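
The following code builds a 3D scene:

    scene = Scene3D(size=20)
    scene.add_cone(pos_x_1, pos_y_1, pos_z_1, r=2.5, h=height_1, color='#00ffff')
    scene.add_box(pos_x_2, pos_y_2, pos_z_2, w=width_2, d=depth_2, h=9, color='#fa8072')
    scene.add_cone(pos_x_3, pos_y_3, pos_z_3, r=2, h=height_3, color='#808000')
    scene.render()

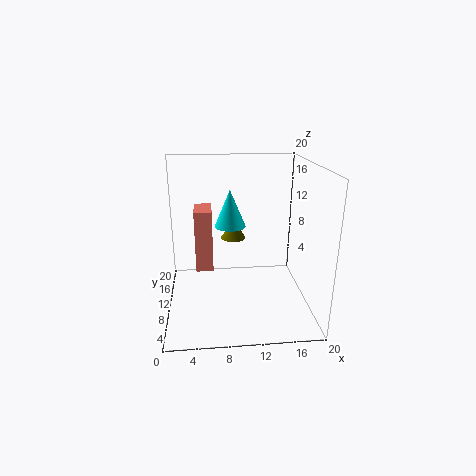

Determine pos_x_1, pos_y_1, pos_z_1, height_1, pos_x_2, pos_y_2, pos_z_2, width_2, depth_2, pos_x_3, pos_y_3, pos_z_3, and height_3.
pos_x_1 = 9.5
pos_y_1 = 17.5
pos_z_1 = 9
height_1 = 6
pos_x_2 = 4
pos_y_2 = 11
pos_z_2 = 4.5
width_2 = 2.5
depth_2 = 4.5
pos_x_3 = 10
pos_y_3 = 17.5
pos_z_3 = 7
height_3 = 3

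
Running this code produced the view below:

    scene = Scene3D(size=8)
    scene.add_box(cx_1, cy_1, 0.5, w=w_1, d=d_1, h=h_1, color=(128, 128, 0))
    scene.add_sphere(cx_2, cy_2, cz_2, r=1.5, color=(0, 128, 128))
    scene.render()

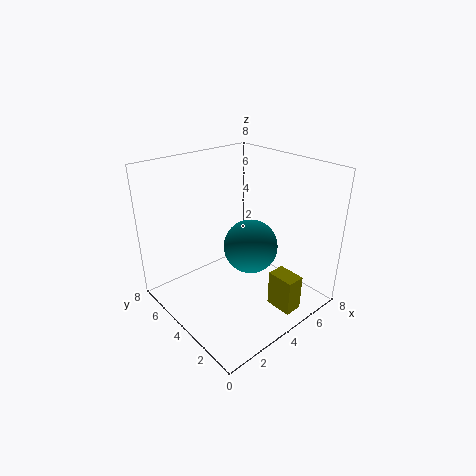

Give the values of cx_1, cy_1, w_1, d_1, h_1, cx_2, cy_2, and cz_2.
cx_1 = 4.5
cy_1 = 0.5
w_1 = 1
d_1 = 1.5
h_1 = 2
cx_2 = 4.5
cy_2 = 3.5
cz_2 = 3.5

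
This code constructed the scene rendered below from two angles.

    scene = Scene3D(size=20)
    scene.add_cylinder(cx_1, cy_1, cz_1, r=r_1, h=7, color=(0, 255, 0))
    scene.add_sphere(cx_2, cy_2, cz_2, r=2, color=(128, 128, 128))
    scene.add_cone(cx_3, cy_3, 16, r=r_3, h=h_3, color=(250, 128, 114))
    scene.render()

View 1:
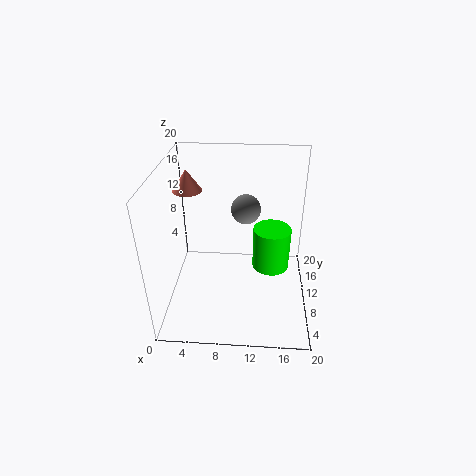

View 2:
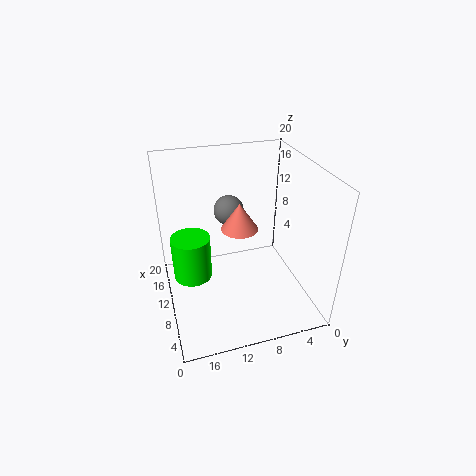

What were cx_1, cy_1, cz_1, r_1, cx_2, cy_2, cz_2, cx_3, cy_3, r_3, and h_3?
cx_1 = 15; cy_1 = 16; cz_1 = 1; r_1 = 3; cx_2 = 11; cy_2 = 11; cz_2 = 14; cx_3 = 3; cy_3 = 12; r_3 = 2; h_3 = 3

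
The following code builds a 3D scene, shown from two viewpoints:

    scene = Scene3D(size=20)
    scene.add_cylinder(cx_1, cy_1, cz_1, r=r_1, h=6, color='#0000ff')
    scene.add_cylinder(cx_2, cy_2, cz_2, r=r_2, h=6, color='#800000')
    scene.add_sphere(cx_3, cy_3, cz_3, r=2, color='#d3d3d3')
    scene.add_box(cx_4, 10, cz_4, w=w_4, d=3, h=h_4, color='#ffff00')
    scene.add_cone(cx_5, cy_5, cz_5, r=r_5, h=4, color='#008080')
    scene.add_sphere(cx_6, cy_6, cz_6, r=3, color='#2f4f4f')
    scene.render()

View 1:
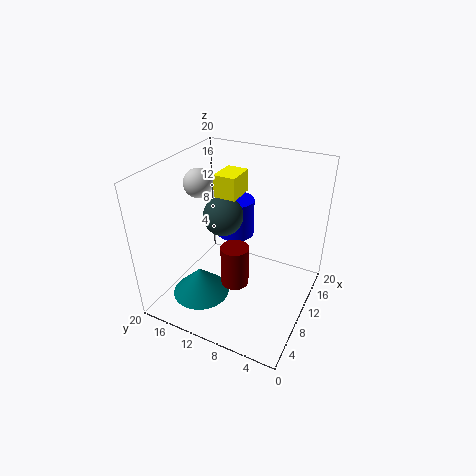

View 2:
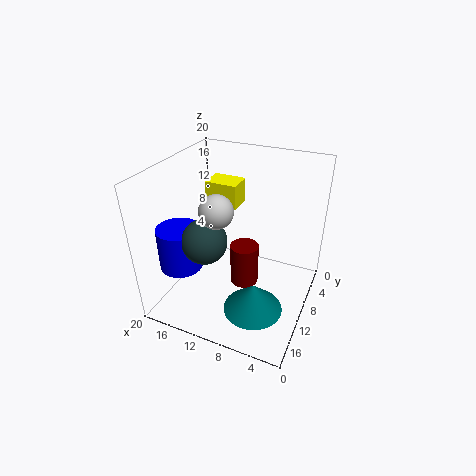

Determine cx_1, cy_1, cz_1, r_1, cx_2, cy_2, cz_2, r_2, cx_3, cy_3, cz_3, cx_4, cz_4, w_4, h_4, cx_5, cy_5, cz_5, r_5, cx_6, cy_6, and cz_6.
cx_1 = 17; cy_1 = 14; cz_1 = 6; r_1 = 3; cx_2 = 9; cy_2 = 10; cz_2 = 3; r_2 = 2; cx_3 = 10; cy_3 = 16; cz_3 = 17; cx_4 = 9; cz_4 = 16; w_4 = 4; h_4 = 3; cx_5 = 6; cy_5 = 14; cz_5 = 2; r_5 = 4; cx_6 = 13; cy_6 = 14; cz_6 = 11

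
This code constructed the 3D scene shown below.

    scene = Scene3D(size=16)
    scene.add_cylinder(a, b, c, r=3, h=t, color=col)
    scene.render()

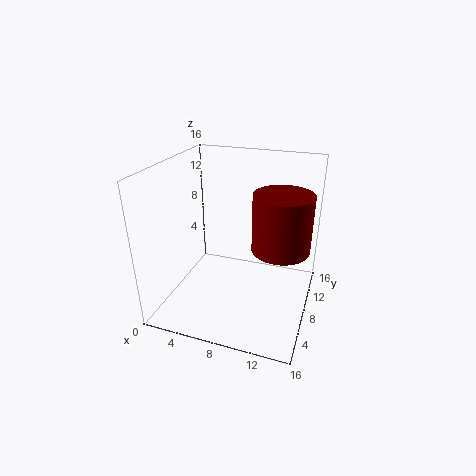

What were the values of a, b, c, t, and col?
a = 13; b = 7; c = 8; t = 6; col = 'maroon'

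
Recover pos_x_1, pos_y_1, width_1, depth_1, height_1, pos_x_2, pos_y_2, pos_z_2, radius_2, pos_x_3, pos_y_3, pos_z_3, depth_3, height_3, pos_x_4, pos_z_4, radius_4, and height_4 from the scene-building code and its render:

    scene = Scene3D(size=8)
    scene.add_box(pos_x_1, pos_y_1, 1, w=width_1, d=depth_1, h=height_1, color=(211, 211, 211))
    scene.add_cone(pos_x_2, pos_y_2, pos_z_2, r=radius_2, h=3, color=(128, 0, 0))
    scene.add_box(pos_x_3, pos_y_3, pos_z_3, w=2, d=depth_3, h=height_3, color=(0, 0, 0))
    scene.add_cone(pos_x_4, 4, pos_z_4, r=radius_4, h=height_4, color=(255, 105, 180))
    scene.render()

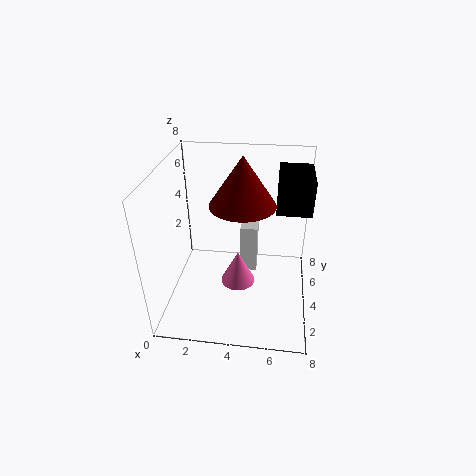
pos_x_1 = 4
pos_y_1 = 5
width_1 = 1
depth_1 = 1
height_1 = 3
pos_x_2 = 4
pos_y_2 = 6
pos_z_2 = 5
radius_2 = 2
pos_x_3 = 6
pos_y_3 = 5
pos_z_3 = 5
depth_3 = 3
height_3 = 2
pos_x_4 = 4
pos_z_4 = 1
radius_4 = 1
height_4 = 2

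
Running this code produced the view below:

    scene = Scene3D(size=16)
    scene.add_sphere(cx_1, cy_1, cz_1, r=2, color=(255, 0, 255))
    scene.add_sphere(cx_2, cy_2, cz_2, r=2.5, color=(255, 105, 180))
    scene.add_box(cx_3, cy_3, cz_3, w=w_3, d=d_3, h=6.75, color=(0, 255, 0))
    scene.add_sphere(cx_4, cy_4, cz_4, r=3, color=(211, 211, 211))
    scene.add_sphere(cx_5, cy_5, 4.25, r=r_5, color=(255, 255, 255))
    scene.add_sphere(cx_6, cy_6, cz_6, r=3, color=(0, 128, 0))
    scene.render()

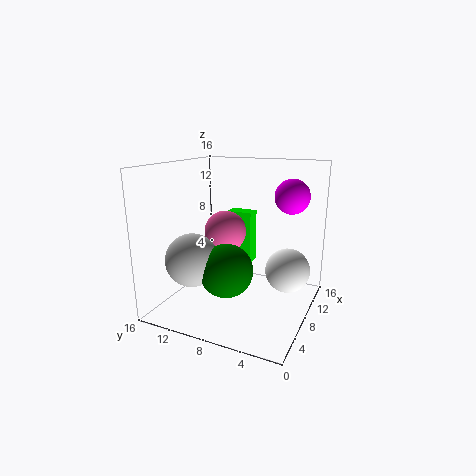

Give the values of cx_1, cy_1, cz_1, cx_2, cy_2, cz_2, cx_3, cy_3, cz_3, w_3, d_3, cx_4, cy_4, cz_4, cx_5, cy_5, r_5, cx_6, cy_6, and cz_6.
cx_1 = 12.25, cy_1 = 3.25, cz_1 = 12.25, cx_2 = 10.25, cy_2 = 10.75, cz_2 = 7.75, cx_3 = 13.25, cy_3 = 8.75, cz_3 = 2.75, w_3 = 2, d_3 = 3.25, cx_4 = 5.5, cy_4 = 12.5, cz_4 = 5.5, cx_5 = 10, cy_5 = 2.75, r_5 = 2.5, cx_6 = 6.5, cy_6 = 8.75, cz_6 = 4.5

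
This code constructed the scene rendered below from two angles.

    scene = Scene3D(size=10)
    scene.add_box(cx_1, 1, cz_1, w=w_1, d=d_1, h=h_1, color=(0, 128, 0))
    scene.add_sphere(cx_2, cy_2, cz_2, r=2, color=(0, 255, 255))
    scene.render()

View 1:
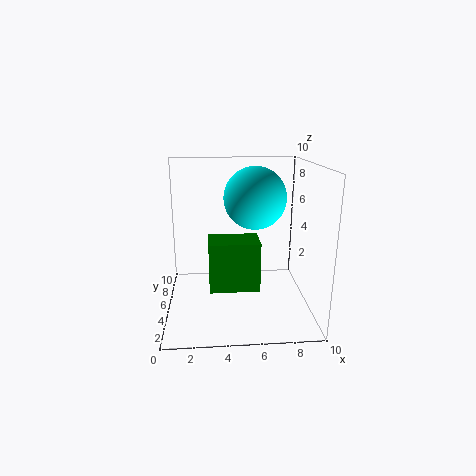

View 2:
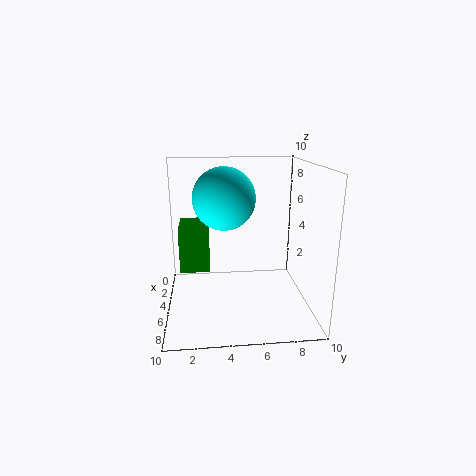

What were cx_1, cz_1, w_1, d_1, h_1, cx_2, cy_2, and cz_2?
cx_1 = 3; cz_1 = 3; w_1 = 3; d_1 = 2; h_1 = 3; cx_2 = 6; cy_2 = 4; cz_2 = 8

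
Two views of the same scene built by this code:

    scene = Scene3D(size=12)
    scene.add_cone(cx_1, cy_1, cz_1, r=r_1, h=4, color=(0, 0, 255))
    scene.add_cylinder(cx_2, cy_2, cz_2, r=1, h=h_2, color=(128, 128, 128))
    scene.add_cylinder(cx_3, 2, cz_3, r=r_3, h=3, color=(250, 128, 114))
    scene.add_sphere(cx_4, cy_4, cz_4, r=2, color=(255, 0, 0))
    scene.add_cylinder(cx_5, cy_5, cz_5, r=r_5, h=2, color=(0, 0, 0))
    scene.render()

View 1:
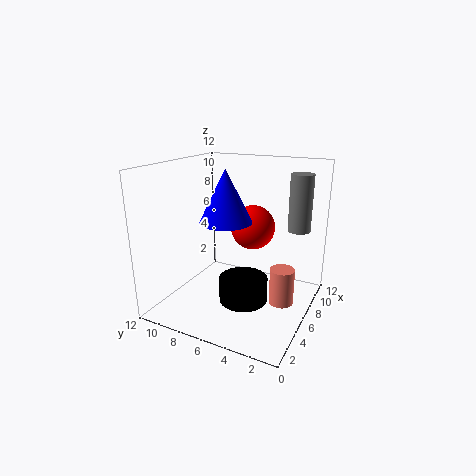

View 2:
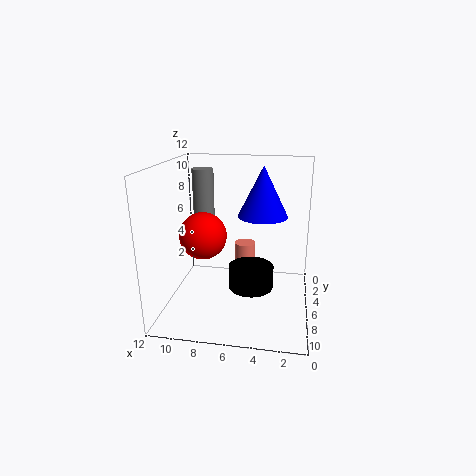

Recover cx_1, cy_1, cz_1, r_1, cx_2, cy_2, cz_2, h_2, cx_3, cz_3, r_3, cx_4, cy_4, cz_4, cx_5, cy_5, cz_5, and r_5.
cx_1 = 4
cy_1 = 6
cz_1 = 8
r_1 = 2
cx_2 = 10
cy_2 = 2
cz_2 = 6
h_2 = 5
cx_3 = 6
cz_3 = 1
r_3 = 1
cx_4 = 9
cy_4 = 6
cz_4 = 6
cx_5 = 5
cy_5 = 5
cz_5 = 1
r_5 = 2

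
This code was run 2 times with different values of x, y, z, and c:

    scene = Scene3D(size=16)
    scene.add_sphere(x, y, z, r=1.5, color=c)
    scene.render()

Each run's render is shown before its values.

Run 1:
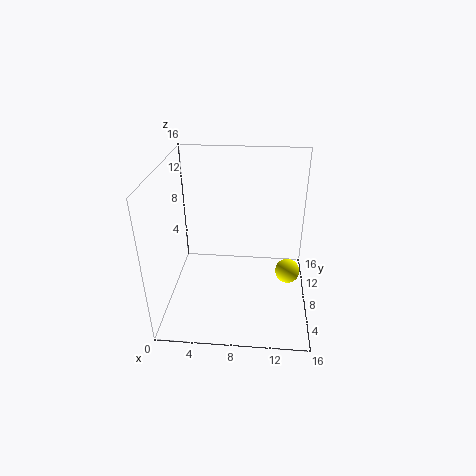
x = 14; y = 10.5; z = 2; c = 'yellow'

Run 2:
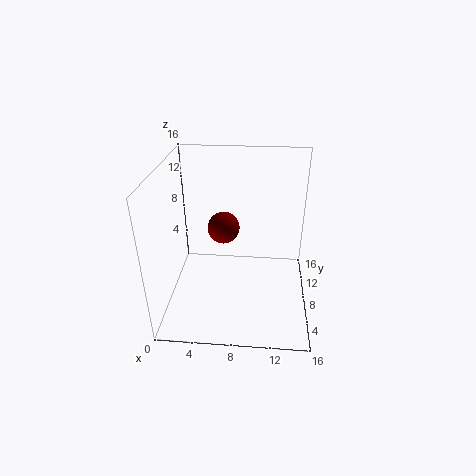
x = 7; y = 4; z = 11.5; c = 'maroon'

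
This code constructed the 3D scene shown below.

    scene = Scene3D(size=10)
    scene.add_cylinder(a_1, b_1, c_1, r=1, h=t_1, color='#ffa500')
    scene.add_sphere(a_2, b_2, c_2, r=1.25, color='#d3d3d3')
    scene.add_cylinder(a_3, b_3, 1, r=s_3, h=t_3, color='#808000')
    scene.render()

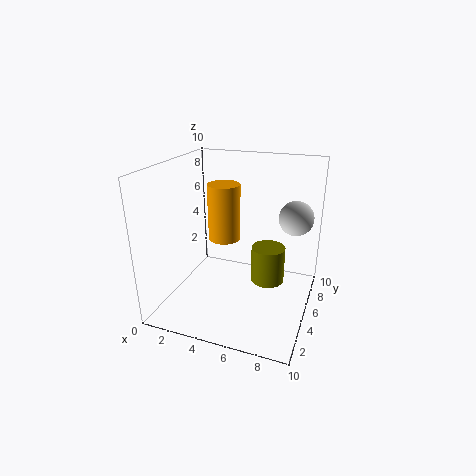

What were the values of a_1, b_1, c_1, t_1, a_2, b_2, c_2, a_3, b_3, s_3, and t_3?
a_1 = 4.75; b_1 = 3.25; c_1 = 5.75; t_1 = 3.5; a_2 = 8.5; b_2 = 7.5; c_2 = 6; a_3 = 6.75; b_3 = 6.75; s_3 = 1.25; t_3 = 2.75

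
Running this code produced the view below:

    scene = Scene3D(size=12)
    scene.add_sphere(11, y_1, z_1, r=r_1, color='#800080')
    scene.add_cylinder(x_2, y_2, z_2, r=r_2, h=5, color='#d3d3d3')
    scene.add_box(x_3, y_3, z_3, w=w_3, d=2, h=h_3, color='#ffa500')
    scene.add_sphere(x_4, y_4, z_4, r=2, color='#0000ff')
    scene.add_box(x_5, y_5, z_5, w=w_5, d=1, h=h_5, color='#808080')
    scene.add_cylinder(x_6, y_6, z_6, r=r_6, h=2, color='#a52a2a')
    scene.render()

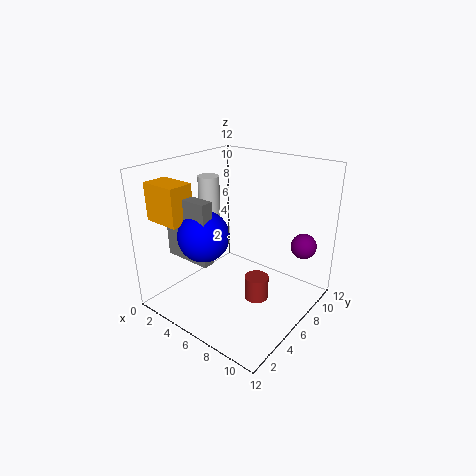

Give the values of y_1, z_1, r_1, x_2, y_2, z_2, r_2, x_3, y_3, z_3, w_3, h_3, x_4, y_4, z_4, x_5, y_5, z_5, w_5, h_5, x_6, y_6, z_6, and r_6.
y_1 = 8; z_1 = 6; r_1 = 1; x_2 = 1; y_2 = 8; z_2 = 5; r_2 = 1; x_3 = 1; y_3 = 1; z_3 = 8; w_3 = 3; h_3 = 3; x_4 = 5; y_4 = 3; z_4 = 7; x_5 = 2; y_5 = 2; z_5 = 5; w_5 = 4; h_5 = 5; x_6 = 8; y_6 = 6; z_6 = 1; r_6 = 1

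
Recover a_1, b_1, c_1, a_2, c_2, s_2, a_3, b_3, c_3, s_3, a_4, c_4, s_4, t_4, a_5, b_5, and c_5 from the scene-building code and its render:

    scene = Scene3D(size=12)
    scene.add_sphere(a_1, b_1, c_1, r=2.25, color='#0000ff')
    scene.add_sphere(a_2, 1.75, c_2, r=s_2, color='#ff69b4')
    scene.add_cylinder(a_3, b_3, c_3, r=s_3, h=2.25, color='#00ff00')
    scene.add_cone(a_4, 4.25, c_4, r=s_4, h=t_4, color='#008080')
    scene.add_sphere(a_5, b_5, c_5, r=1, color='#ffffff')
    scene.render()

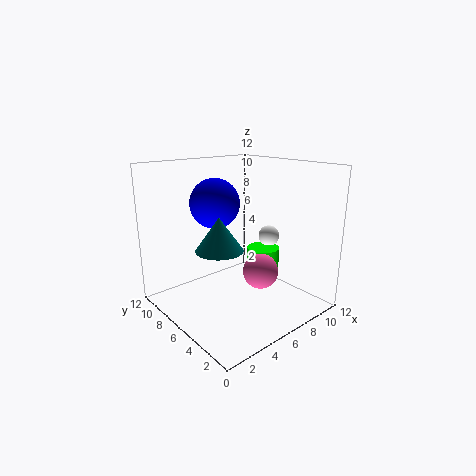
a_1 = 6.25
b_1 = 9.5
c_1 = 8.25
a_2 = 4.5
c_2 = 5
s_2 = 1.25
a_3 = 9.75
b_3 = 6.75
c_3 = 1.75
s_3 = 1.5
a_4 = 2.75
c_4 = 6.25
s_4 = 1.75
t_4 = 2.5
a_5 = 11
b_5 = 7.25
c_5 = 4.75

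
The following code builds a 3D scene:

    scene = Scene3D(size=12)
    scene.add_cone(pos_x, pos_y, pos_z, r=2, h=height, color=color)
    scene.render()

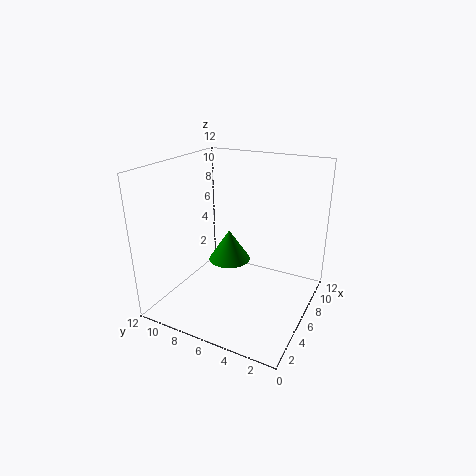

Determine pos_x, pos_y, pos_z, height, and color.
pos_x = 9; pos_y = 8.5; pos_z = 2; height = 3; color = 'green'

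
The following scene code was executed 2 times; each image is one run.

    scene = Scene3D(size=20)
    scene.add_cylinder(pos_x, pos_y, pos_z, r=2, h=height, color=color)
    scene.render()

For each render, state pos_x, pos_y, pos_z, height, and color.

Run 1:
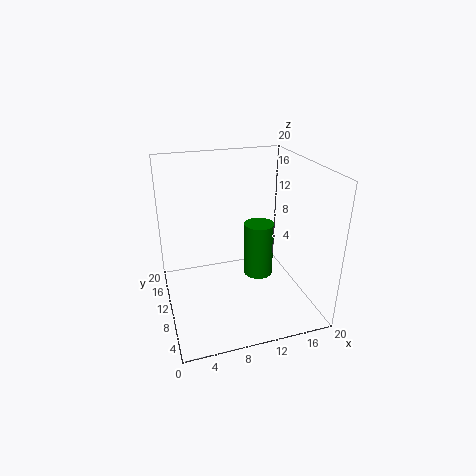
pos_x = 12.5, pos_y = 8.5, pos_z = 5, height = 7.5, color = 'green'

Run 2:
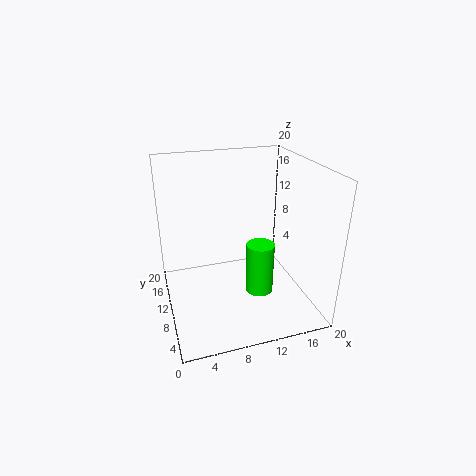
pos_x = 13, pos_y = 9, pos_z = 1.5, height = 7.5, color = 'lime'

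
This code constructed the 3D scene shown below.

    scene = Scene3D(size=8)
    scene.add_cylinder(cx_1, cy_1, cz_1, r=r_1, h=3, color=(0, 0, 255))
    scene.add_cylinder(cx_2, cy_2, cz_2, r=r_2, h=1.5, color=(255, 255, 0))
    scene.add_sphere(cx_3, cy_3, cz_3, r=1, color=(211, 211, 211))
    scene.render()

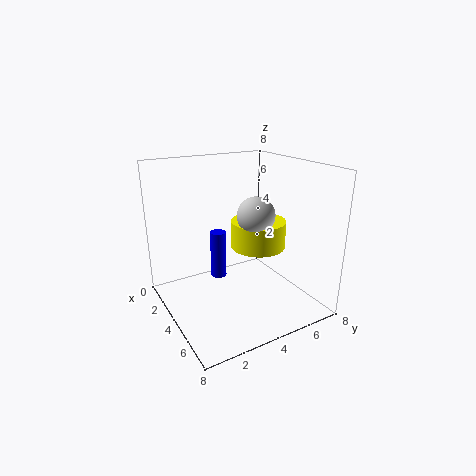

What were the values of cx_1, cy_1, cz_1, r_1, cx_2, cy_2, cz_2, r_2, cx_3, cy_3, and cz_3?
cx_1 = 1.5; cy_1 = 4; cz_1 = 0.5; r_1 = 0.5; cx_2 = 4.5; cy_2 = 5; cz_2 = 3.5; r_2 = 1.5; cx_3 = 5; cy_3 = 4.5; cz_3 = 5.5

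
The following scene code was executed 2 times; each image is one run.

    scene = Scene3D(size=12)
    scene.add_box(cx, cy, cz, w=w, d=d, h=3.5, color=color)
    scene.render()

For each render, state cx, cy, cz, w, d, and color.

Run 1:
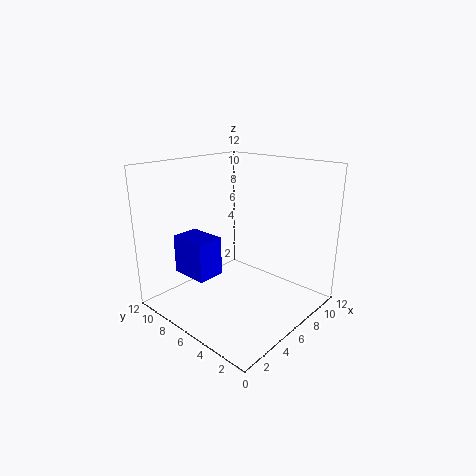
cx = 3.5
cy = 8
cz = 2
w = 2.5
d = 3.5
color = 'blue'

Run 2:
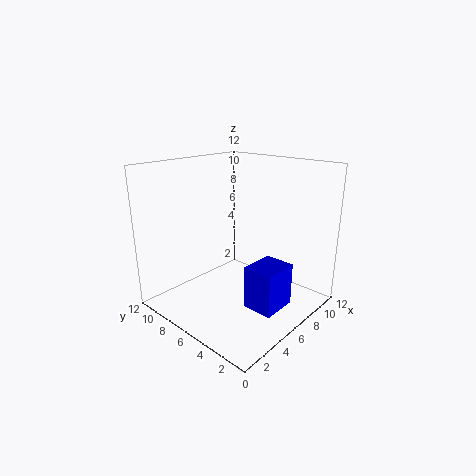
cx = 4.5
cy = 1.5
cz = 1
w = 3
d = 2.5
color = 'blue'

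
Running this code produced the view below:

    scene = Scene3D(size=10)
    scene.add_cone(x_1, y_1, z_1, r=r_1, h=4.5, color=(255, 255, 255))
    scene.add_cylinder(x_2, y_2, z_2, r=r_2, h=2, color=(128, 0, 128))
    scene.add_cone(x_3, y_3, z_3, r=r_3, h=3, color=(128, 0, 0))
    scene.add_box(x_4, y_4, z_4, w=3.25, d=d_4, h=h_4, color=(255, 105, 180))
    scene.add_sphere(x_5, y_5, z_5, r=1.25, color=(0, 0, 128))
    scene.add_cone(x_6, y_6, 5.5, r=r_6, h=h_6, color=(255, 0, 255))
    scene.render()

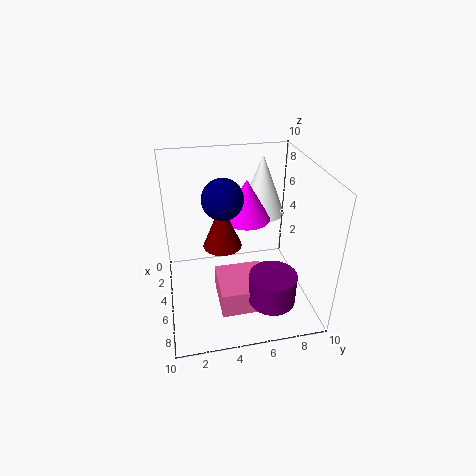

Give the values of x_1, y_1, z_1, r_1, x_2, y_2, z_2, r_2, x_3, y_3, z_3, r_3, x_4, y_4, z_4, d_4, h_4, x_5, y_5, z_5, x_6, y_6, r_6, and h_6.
x_1 = 2; y_1 = 7.5; z_1 = 5.25; r_1 = 1.75; x_2 = 8.5; y_2 = 6.5; z_2 = 2.25; r_2 = 1.5; x_3 = 6; y_3 = 3.75; z_3 = 5.25; r_3 = 1.25; x_4 = 5.25; y_4 = 3.25; z_4 = 1.25; d_4 = 3.25; h_4 = 1.75; x_5 = 6.5; y_5 = 3.75; z_5 = 8.75; x_6 = 3.25; y_6 = 6; r_6 = 1.75; h_6 = 3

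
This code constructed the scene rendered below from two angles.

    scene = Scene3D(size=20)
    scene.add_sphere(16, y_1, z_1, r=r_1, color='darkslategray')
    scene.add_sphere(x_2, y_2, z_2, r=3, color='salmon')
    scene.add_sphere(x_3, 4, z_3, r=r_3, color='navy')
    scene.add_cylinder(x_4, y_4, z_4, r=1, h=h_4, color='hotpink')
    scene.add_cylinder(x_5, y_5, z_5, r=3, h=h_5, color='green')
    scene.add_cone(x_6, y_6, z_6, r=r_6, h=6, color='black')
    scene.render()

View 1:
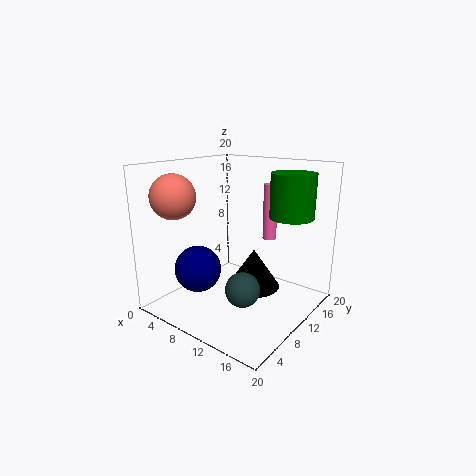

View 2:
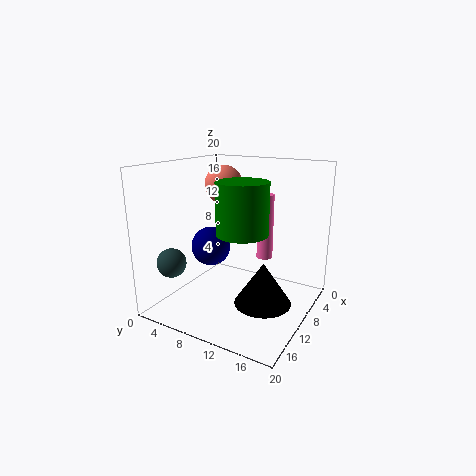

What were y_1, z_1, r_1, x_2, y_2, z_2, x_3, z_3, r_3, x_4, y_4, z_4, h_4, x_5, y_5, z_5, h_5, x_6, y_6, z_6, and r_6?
y_1 = 3
z_1 = 7
r_1 = 2
x_2 = 4
y_2 = 4
z_2 = 16
x_3 = 8
z_3 = 7
r_3 = 3
x_4 = 12
y_4 = 15
z_4 = 9
h_4 = 8
x_5 = 16
y_5 = 14
z_5 = 13
h_5 = 6
x_6 = 10
y_6 = 14
z_6 = 1
r_6 = 4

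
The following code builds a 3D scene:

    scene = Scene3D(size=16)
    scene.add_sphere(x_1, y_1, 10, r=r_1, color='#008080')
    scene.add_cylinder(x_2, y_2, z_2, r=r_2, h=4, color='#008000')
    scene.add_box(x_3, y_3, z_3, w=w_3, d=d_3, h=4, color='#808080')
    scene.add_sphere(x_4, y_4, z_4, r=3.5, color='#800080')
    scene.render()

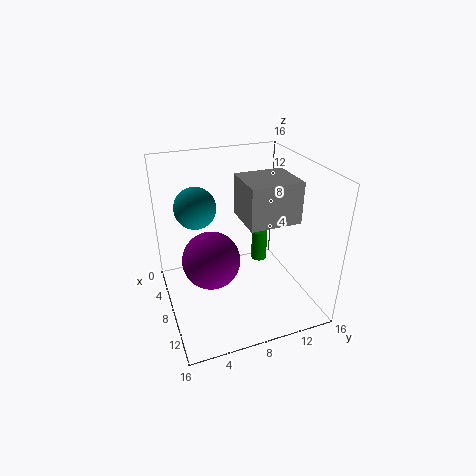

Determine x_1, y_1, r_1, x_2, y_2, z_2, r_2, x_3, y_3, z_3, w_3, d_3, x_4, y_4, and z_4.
x_1 = 3
y_1 = 4.5
r_1 = 2.5
x_2 = 4
y_2 = 12.5
z_2 = 2
r_2 = 1
x_3 = 9.5
y_3 = 7
z_3 = 12
w_3 = 4.5
d_3 = 5
x_4 = 5.5
y_4 = 5.5
z_4 = 4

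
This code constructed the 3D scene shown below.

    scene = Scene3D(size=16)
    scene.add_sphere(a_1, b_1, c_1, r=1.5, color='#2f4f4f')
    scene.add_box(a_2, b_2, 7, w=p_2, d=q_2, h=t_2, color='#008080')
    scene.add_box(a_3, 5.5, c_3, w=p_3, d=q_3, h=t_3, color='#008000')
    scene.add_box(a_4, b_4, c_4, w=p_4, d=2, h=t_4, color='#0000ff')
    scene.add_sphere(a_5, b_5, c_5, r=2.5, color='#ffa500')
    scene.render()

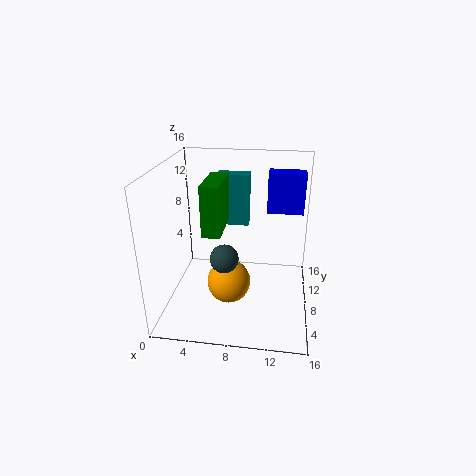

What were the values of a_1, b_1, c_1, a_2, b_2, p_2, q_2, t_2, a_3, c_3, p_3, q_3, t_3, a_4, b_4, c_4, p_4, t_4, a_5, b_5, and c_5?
a_1 = 7
b_1 = 5
c_1 = 7
a_2 = 4.5
b_2 = 13.5
p_2 = 4
q_2 = 2
t_2 = 6.5
a_3 = 4.5
c_3 = 9
p_3 = 2
q_3 = 5.5
t_3 = 5.5
a_4 = 11
b_4 = 9.5
c_4 = 10.5
p_4 = 4
t_4 = 4.5
a_5 = 7
b_5 = 7.5
c_5 = 2.5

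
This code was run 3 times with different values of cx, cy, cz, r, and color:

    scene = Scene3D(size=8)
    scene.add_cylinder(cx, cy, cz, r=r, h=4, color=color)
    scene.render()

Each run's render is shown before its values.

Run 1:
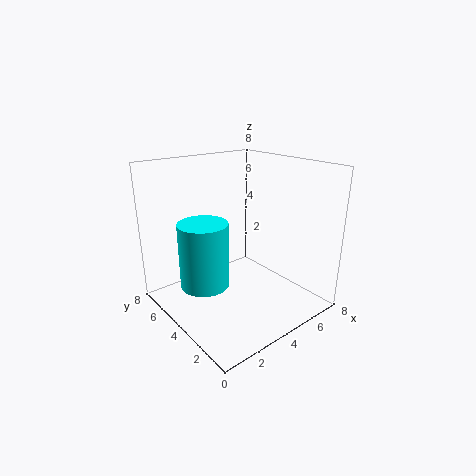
cx = 3, cy = 6, cz = 0.5, r = 1.5, color = 'cyan'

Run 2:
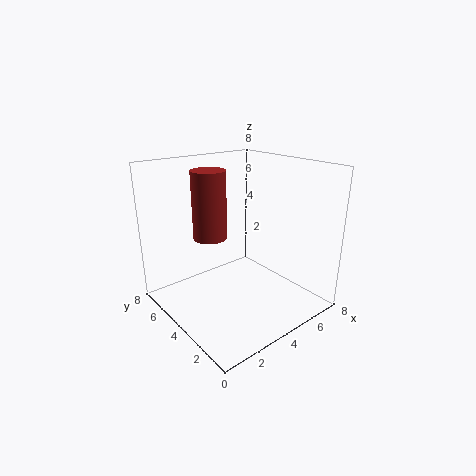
cx = 3.5, cy = 6, cz = 3.5, r = 1, color = 'brown'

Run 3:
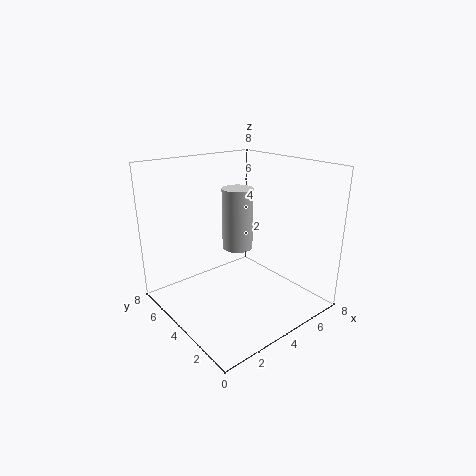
cx = 6, cy = 6.5, cz = 2, r = 1, color = 'lightgray'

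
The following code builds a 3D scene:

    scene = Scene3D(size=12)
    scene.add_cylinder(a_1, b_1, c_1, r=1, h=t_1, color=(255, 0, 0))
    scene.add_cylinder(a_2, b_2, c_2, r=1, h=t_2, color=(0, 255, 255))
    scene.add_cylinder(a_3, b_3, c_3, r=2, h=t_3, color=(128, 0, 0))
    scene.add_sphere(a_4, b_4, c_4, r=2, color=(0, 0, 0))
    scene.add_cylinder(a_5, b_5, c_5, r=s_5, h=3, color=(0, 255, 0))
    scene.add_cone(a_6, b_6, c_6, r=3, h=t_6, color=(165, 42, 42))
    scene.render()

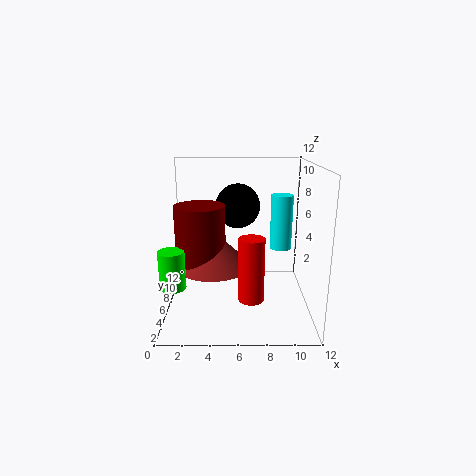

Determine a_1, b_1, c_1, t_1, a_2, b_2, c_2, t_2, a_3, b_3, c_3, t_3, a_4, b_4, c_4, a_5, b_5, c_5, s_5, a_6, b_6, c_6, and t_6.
a_1 = 7
b_1 = 3
c_1 = 2
t_1 = 5
a_2 = 10
b_2 = 9
c_2 = 4
t_2 = 5
a_3 = 3
b_3 = 5
c_3 = 4
t_3 = 5
a_4 = 6
b_4 = 9
c_4 = 8
a_5 = 1
b_5 = 3
c_5 = 3
s_5 = 1
a_6 = 4
b_6 = 5
c_6 = 4
t_6 = 3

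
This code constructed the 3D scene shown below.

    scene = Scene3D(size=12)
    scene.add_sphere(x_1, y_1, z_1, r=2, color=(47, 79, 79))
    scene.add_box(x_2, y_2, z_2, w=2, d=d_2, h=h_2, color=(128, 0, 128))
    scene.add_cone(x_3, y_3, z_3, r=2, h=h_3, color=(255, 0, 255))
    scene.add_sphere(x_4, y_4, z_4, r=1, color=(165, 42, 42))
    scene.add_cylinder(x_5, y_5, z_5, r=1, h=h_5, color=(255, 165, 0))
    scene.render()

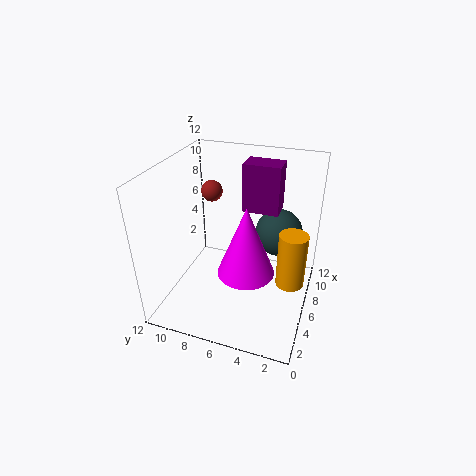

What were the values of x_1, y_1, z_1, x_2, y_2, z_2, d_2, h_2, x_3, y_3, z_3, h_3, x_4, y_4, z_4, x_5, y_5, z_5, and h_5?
x_1 = 8; y_1 = 3; z_1 = 6; x_2 = 7; y_2 = 3; z_2 = 8; d_2 = 3; h_2 = 4; x_3 = 2; y_3 = 4; z_3 = 6; h_3 = 5; x_4 = 10; y_4 = 10; z_4 = 8; x_5 = 3; y_5 = 1; z_5 = 5; h_5 = 4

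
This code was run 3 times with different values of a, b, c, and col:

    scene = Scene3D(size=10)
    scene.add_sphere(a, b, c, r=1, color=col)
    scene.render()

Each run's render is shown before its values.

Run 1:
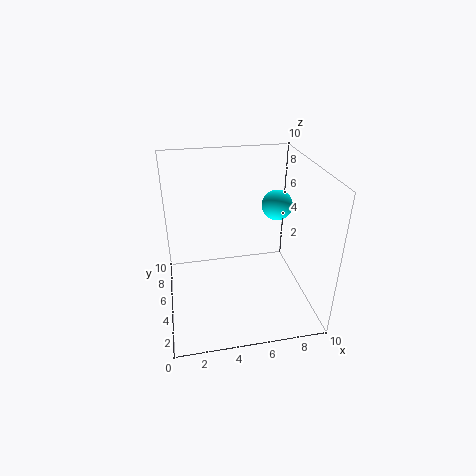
a = 7.5; b = 4.5; c = 7.5; col = 'cyan'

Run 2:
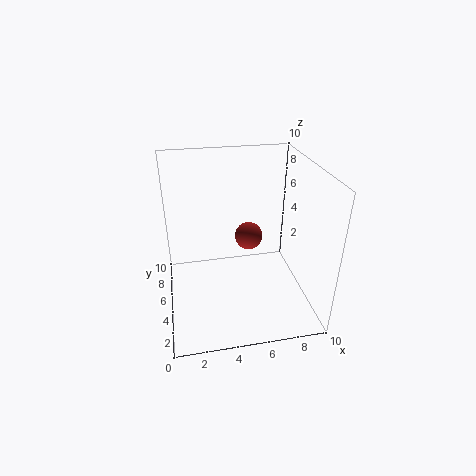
a = 6; b = 6; c = 4.5; col = 'brown'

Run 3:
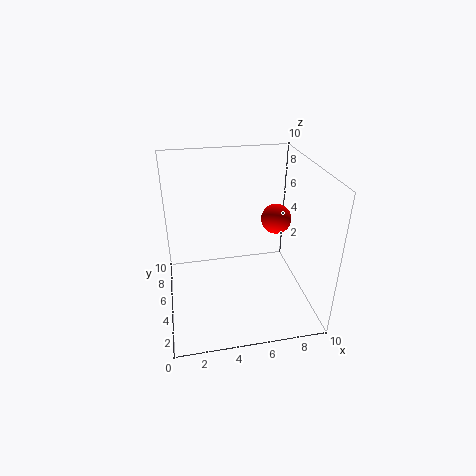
a = 7.5; b = 4.5; c = 6.5; col = 'red'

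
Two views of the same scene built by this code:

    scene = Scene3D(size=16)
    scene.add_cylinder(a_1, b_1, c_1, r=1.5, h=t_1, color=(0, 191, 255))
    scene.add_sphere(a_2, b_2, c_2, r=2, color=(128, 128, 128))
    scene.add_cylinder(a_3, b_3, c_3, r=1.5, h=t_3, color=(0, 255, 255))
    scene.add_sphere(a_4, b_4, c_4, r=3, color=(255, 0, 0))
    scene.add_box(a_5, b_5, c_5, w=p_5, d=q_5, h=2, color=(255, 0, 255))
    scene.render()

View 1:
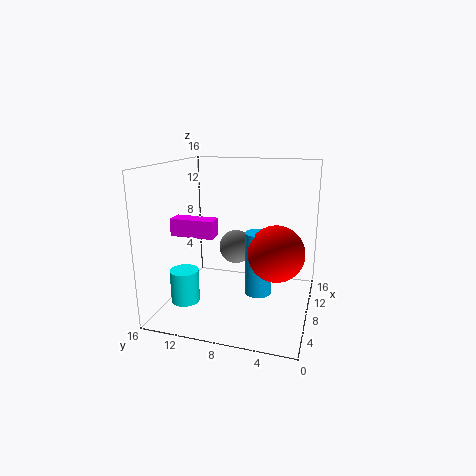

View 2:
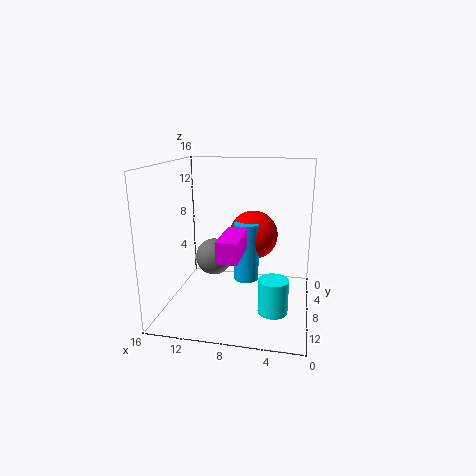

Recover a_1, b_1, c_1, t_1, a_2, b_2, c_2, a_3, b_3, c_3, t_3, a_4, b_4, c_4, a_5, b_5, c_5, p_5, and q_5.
a_1 = 7.5
b_1 = 5.5
c_1 = 2
t_1 = 7
a_2 = 10.5
b_2 = 9
c_2 = 6
a_3 = 3.5
b_3 = 12.5
c_3 = 2
t_3 = 3.5
a_4 = 7
b_4 = 3.5
c_4 = 7
a_5 = 6.5
b_5 = 10.5
c_5 = 8
p_5 = 2
q_5 = 5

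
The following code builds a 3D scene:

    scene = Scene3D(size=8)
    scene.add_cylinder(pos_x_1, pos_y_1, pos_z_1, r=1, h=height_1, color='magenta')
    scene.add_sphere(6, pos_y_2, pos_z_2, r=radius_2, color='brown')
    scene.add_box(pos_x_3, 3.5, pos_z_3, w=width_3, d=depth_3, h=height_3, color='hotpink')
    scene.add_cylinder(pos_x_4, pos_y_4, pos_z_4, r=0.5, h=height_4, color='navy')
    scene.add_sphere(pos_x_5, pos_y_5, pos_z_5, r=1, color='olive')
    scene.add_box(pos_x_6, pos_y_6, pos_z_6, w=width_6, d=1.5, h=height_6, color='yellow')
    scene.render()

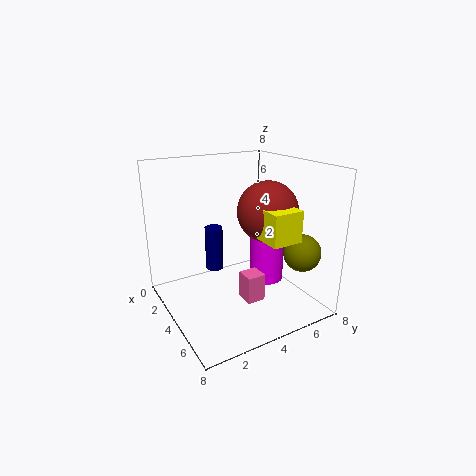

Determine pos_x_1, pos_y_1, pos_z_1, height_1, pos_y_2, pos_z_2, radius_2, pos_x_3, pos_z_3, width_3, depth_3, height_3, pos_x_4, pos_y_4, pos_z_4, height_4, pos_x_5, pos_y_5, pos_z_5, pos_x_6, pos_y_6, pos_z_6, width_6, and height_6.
pos_x_1 = 4
pos_y_1 = 6
pos_z_1 = 1
height_1 = 3
pos_y_2 = 4.5
pos_z_2 = 6
radius_2 = 1.5
pos_x_3 = 5
pos_z_3 = 1
width_3 = 1
depth_3 = 1
height_3 = 1.5
pos_x_4 = 3
pos_y_4 = 3
pos_z_4 = 2
height_4 = 2.5
pos_x_5 = 6.5
pos_y_5 = 6.5
pos_z_5 = 3.5
pos_x_6 = 5.5
pos_y_6 = 3.5
pos_z_6 = 5
width_6 = 2.5
height_6 = 1.5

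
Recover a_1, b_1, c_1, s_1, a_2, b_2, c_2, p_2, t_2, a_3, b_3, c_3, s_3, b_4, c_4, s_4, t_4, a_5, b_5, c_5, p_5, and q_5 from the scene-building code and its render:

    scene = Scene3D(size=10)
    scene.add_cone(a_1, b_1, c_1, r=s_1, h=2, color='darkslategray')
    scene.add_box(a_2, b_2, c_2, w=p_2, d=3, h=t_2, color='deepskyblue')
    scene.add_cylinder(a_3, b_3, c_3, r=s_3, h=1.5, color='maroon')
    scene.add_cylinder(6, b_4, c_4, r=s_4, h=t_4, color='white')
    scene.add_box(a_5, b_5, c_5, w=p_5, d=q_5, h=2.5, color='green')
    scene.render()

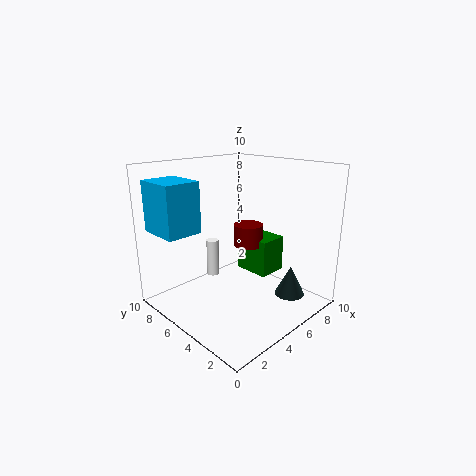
a_1 = 6.5, b_1 = 1.5, c_1 = 1.5, s_1 = 1, a_2 = 0.5, b_2 = 6.5, c_2 = 5.5, p_2 = 2.5, t_2 = 3.5, a_3 = 5.5, b_3 = 4.5, c_3 = 4.5, s_3 = 1, b_4 = 9, c_4 = 0.5, s_4 = 0.5, t_4 = 3, a_5 = 5.5, b_5 = 3, c_5 = 2.5, p_5 = 2, q_5 = 2.5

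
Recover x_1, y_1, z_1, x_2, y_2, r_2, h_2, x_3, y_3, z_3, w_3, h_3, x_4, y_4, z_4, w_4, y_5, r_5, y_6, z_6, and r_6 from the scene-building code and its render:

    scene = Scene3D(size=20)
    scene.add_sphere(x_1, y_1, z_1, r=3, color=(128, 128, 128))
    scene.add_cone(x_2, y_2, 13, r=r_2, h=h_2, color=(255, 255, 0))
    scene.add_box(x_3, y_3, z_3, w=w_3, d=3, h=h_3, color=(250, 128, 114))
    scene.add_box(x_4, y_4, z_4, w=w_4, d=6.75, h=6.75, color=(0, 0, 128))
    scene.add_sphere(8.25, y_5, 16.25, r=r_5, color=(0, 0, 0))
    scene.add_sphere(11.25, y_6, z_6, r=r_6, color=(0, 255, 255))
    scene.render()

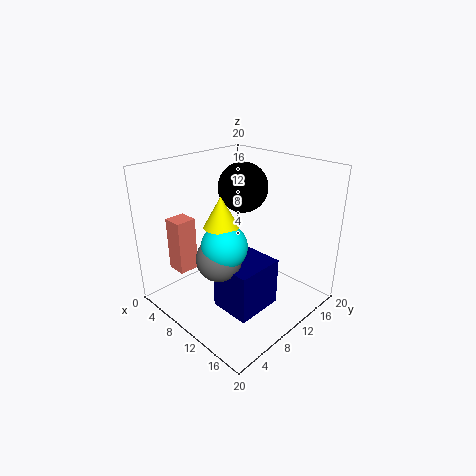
x_1 = 10.75; y_1 = 5.75; z_1 = 8.75; x_2 = 10.5; y_2 = 6.5; r_2 = 2.25; h_2 = 4; x_3 = 0.75; y_3 = 4.5; z_3 = 3.75; w_3 = 3; h_3 = 8; x_4 = 9.75; y_4 = 5.5; z_4 = 1; w_4 = 5.75; y_5 = 12.75; r_5 = 3.5; y_6 = 6.25; z_6 = 10.5; r_6 = 3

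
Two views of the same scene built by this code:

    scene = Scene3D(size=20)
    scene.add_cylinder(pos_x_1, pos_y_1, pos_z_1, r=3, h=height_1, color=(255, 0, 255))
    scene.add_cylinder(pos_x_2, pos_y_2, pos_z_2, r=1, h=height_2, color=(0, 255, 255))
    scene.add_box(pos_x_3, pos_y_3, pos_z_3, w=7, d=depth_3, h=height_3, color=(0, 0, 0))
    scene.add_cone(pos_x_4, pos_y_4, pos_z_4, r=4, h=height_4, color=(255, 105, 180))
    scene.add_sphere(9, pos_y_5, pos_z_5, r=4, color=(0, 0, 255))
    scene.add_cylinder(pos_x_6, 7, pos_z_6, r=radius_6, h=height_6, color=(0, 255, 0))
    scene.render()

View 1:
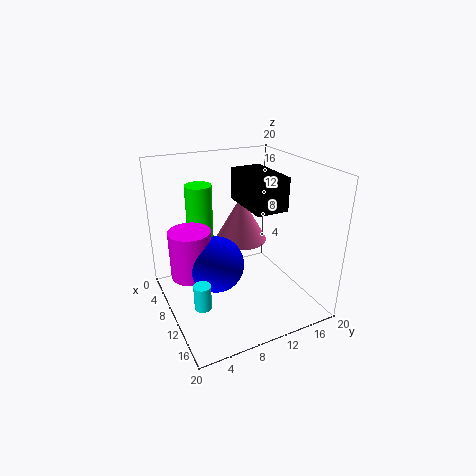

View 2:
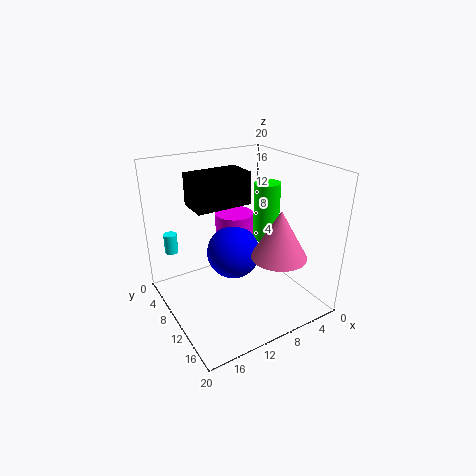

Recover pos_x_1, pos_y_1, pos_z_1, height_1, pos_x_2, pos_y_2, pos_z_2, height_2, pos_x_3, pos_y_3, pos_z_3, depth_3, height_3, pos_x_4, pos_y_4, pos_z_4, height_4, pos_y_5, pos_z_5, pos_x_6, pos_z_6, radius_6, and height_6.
pos_x_1 = 7
pos_y_1 = 4
pos_z_1 = 4
height_1 = 7
pos_x_2 = 17
pos_y_2 = 2
pos_z_2 = 6
height_2 = 3
pos_x_3 = 10
pos_y_3 = 9
pos_z_3 = 16
depth_3 = 4
height_3 = 4
pos_x_4 = 5
pos_y_4 = 13
pos_z_4 = 7
height_4 = 7
pos_y_5 = 7
pos_z_5 = 6
pos_x_6 = 3
pos_z_6 = 7
radius_6 = 2
height_6 = 9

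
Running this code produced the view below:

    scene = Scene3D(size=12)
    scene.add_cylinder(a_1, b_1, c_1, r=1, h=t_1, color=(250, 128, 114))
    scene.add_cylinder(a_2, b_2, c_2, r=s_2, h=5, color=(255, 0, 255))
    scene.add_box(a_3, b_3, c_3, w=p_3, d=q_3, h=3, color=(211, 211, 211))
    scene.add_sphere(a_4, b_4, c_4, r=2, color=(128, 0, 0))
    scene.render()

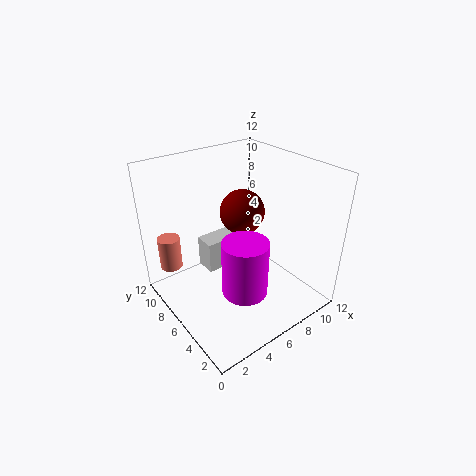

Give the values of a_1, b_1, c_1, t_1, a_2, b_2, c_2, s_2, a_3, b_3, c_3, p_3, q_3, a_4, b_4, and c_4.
a_1 = 2, b_1 = 11, c_1 = 2, t_1 = 3, a_2 = 6, b_2 = 5, c_2 = 1, s_2 = 2, a_3 = 5, b_3 = 9, c_3 = 1, p_3 = 4, q_3 = 2, a_4 = 8, b_4 = 8, c_4 = 7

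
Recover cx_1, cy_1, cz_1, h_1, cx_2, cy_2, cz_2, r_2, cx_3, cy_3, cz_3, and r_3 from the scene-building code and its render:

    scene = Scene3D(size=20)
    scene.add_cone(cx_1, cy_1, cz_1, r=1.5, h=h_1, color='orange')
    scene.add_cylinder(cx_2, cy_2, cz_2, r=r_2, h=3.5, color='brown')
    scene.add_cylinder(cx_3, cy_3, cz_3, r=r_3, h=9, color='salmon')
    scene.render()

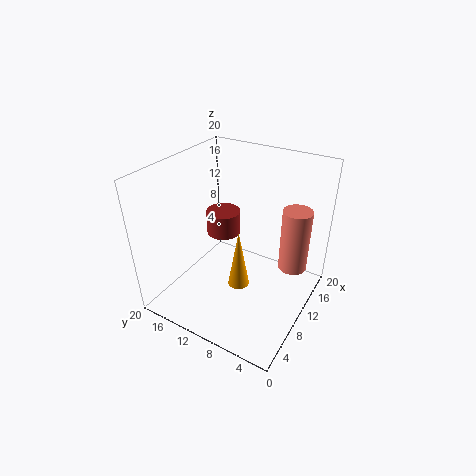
cx_1 = 8.5, cy_1 = 9, cz_1 = 3.5, h_1 = 8.5, cx_2 = 12.5, cy_2 = 14, cz_2 = 8.5, r_2 = 2.5, cx_3 = 13.5, cy_3 = 3, cz_3 = 5.5, r_3 = 2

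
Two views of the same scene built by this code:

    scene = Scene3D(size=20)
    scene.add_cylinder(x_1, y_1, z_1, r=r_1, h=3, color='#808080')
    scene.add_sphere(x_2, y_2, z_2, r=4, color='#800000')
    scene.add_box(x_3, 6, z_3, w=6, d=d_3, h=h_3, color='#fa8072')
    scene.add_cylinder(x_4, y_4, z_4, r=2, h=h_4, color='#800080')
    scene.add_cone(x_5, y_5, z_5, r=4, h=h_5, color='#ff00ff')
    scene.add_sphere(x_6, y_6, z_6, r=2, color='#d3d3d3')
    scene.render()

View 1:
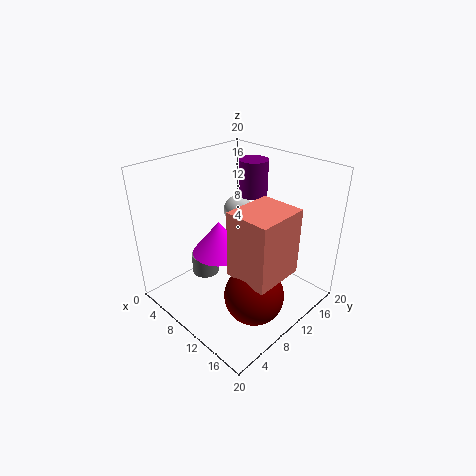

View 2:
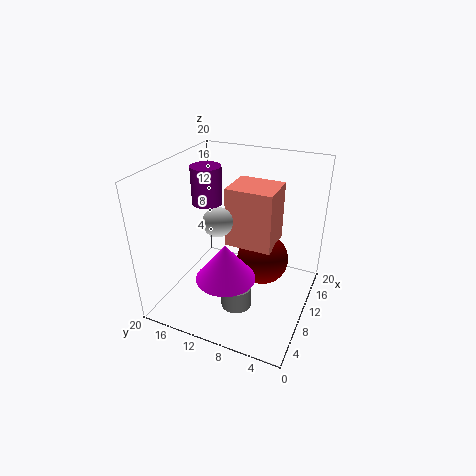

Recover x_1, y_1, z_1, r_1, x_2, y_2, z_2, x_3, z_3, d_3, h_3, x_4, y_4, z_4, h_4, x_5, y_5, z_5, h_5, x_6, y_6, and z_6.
x_1 = 5
y_1 = 8
z_1 = 3
r_1 = 2
x_2 = 15
y_2 = 8
z_2 = 4
x_3 = 12
z_3 = 7
d_3 = 7
h_3 = 9
x_4 = 9
y_4 = 14
z_4 = 15
h_4 = 5
x_5 = 6
y_5 = 10
z_5 = 6
h_5 = 5
x_6 = 8
y_6 = 12
z_6 = 13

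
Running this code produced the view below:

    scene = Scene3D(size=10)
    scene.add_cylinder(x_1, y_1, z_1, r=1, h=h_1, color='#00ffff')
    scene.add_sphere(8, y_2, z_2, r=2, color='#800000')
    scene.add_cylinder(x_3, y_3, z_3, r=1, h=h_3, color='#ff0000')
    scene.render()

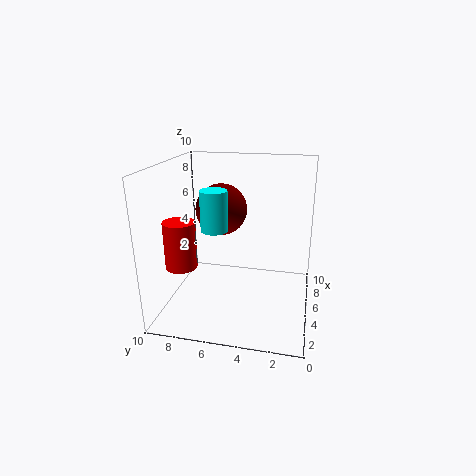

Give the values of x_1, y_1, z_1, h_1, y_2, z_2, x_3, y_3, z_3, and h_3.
x_1 = 6, y_1 = 7, z_1 = 5, h_1 = 3, y_2 = 7, z_2 = 6, x_3 = 2, y_3 = 8, z_3 = 4, h_3 = 3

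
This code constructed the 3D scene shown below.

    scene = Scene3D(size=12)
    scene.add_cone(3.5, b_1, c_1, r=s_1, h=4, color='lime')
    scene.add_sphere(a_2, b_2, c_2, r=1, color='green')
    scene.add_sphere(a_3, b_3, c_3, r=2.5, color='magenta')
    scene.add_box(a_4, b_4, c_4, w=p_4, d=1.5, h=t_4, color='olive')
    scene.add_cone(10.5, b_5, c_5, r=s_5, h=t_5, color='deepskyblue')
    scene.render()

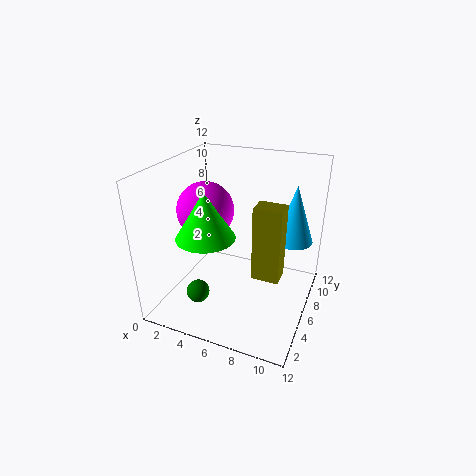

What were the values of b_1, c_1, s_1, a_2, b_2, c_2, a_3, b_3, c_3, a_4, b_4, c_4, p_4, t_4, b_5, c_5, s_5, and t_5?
b_1 = 5, c_1 = 6, s_1 = 2.5, a_2 = 3, b_2 = 4, c_2 = 1, a_3 = 2.5, b_3 = 7, c_3 = 7.5, a_4 = 8.5, b_4 = 2.5, c_4 = 5, p_4 = 2, t_4 = 5.5, b_5 = 6.5, c_5 = 6.5, s_5 = 1.5, t_5 = 4.5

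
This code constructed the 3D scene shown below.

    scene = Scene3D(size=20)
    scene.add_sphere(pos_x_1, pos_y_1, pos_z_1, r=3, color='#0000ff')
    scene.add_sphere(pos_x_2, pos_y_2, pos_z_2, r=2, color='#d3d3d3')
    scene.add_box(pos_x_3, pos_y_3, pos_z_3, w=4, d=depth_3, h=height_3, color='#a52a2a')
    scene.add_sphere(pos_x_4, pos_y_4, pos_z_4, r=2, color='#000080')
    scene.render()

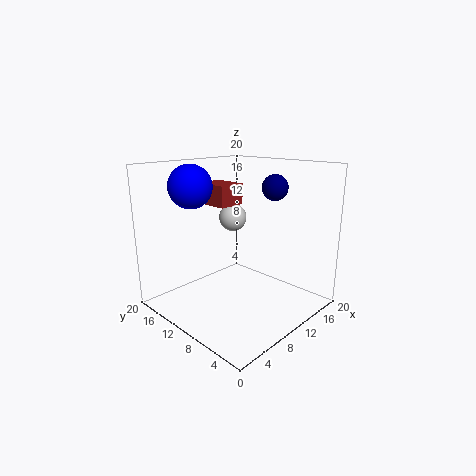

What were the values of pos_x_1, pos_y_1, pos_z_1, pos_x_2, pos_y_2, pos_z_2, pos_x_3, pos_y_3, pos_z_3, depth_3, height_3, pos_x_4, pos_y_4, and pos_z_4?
pos_x_1 = 6; pos_y_1 = 15; pos_z_1 = 17; pos_x_2 = 12; pos_y_2 = 13; pos_z_2 = 12; pos_x_3 = 9; pos_y_3 = 12; pos_z_3 = 14; depth_3 = 5; height_3 = 3; pos_x_4 = 18; pos_y_4 = 10; pos_z_4 = 16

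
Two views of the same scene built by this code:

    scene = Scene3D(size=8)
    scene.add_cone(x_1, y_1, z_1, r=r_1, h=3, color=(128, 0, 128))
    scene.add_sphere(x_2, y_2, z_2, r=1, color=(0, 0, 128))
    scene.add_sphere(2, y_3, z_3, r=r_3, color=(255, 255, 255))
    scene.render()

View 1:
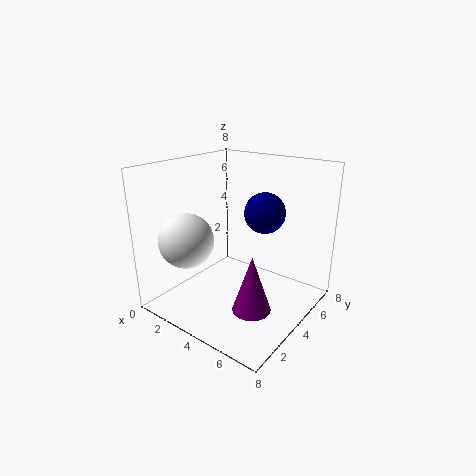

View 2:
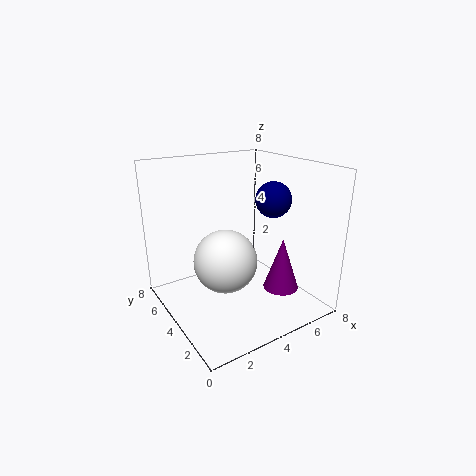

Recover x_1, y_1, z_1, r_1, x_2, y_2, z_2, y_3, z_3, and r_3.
x_1 = 6
y_1 = 2.5
z_1 = 1
r_1 = 1
x_2 = 6
y_2 = 3.5
z_2 = 6
y_3 = 2
z_3 = 4
r_3 = 1.5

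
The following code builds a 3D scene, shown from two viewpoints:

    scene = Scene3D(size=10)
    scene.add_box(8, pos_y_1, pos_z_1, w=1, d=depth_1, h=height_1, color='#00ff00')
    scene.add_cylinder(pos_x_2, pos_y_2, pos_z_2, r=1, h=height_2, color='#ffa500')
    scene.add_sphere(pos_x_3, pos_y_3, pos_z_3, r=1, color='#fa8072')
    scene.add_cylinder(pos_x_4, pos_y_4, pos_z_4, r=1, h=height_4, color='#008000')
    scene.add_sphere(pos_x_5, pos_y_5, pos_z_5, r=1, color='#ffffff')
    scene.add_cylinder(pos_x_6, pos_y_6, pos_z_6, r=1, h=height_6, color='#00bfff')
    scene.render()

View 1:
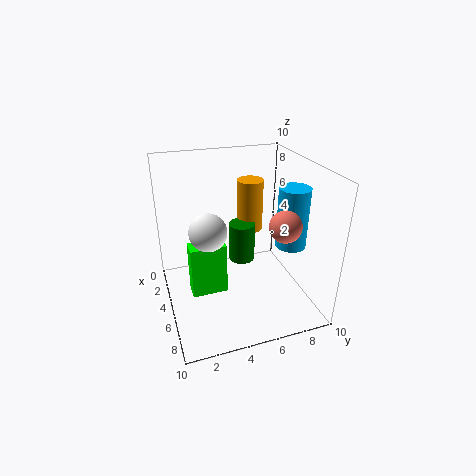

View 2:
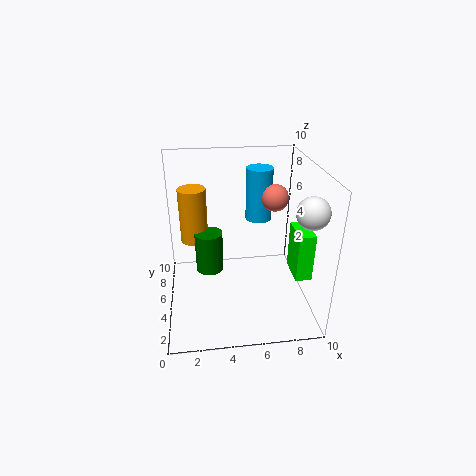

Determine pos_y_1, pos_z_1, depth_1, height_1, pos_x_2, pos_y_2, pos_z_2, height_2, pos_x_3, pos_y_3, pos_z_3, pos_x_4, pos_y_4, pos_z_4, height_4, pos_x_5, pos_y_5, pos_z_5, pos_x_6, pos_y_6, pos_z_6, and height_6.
pos_y_1 = 1
pos_z_1 = 4
depth_1 = 2
height_1 = 3
pos_x_2 = 2
pos_y_2 = 7
pos_z_2 = 4
height_2 = 4
pos_x_3 = 8
pos_y_3 = 7
pos_z_3 = 7
pos_x_4 = 3
pos_y_4 = 6
pos_z_4 = 2
height_4 = 3
pos_x_5 = 9
pos_y_5 = 2
pos_z_5 = 8
pos_x_6 = 7
pos_y_6 = 8
pos_z_6 = 5
height_6 = 4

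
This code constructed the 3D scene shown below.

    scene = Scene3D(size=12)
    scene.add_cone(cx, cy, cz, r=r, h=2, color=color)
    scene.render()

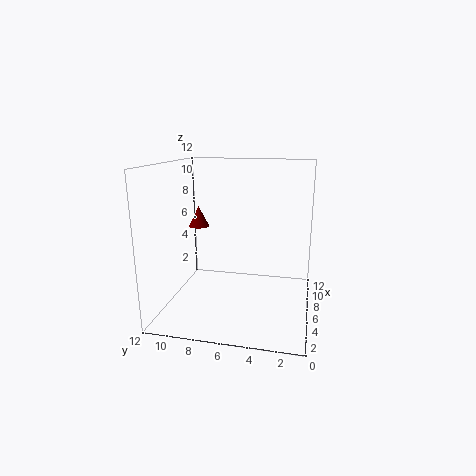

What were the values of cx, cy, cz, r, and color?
cx = 10.5, cy = 11, cz = 5.5, r = 1, color = 'maroon'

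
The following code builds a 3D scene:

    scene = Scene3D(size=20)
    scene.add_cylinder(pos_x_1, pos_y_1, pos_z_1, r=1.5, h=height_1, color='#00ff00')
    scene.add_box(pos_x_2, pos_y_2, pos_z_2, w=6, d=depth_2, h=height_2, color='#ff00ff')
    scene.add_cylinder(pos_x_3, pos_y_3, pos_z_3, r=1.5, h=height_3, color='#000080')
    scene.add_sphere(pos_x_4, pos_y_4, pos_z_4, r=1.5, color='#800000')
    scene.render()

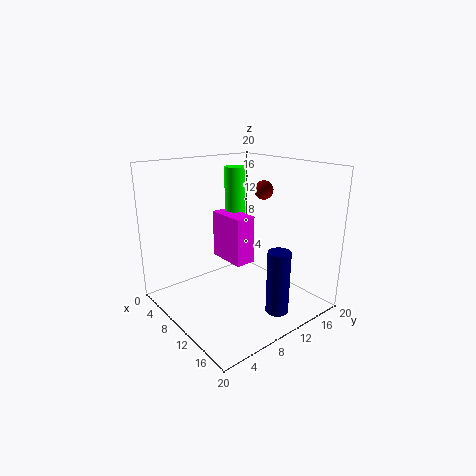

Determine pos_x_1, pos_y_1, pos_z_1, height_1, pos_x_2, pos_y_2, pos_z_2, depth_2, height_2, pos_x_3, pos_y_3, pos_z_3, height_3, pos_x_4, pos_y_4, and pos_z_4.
pos_x_1 = 5.5; pos_y_1 = 13; pos_z_1 = 9; height_1 = 10; pos_x_2 = 4; pos_y_2 = 10; pos_z_2 = 5.5; depth_2 = 3; height_2 = 7; pos_x_3 = 17; pos_y_3 = 11; pos_z_3 = 1.5; height_3 = 8.5; pos_x_4 = 6.5; pos_y_4 = 18; pos_z_4 = 15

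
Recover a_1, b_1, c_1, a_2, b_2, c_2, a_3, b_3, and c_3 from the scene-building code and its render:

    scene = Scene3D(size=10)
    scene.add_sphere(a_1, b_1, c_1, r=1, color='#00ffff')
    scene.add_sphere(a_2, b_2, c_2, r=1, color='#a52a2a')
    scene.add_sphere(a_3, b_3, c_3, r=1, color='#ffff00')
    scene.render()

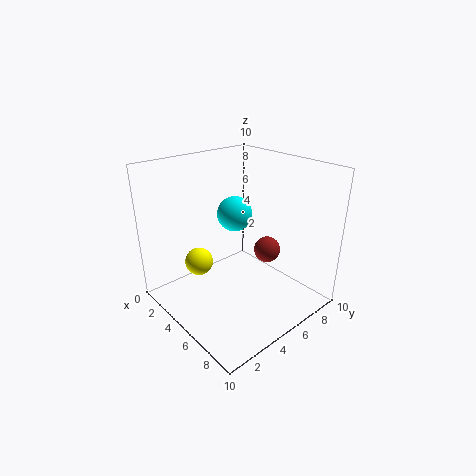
a_1 = 7
b_1 = 3
c_1 = 8
a_2 = 5
b_2 = 8
c_2 = 3
a_3 = 3
b_3 = 3
c_3 = 3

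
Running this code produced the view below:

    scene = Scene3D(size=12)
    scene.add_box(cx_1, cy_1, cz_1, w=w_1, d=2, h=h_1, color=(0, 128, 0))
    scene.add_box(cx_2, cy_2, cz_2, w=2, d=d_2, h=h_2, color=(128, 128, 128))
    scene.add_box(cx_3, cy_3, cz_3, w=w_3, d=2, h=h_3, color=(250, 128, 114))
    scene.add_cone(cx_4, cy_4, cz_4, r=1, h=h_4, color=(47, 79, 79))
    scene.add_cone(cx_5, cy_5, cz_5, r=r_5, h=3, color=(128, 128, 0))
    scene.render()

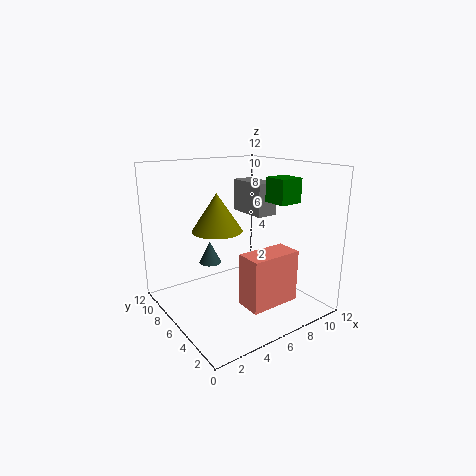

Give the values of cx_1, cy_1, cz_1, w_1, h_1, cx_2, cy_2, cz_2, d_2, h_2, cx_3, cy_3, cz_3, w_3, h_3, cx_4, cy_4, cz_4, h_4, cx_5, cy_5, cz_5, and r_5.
cx_1 = 8, cy_1 = 3, cz_1 = 9, w_1 = 2, h_1 = 2, cx_2 = 9, cy_2 = 7, cz_2 = 7, d_2 = 4, h_2 = 3, cx_3 = 4, cy_3 = 1, cz_3 = 2, w_3 = 4, h_3 = 4, cx_4 = 5, cy_4 = 9, cz_4 = 3, h_4 = 2, cx_5 = 4, cy_5 = 6, cz_5 = 7, r_5 = 2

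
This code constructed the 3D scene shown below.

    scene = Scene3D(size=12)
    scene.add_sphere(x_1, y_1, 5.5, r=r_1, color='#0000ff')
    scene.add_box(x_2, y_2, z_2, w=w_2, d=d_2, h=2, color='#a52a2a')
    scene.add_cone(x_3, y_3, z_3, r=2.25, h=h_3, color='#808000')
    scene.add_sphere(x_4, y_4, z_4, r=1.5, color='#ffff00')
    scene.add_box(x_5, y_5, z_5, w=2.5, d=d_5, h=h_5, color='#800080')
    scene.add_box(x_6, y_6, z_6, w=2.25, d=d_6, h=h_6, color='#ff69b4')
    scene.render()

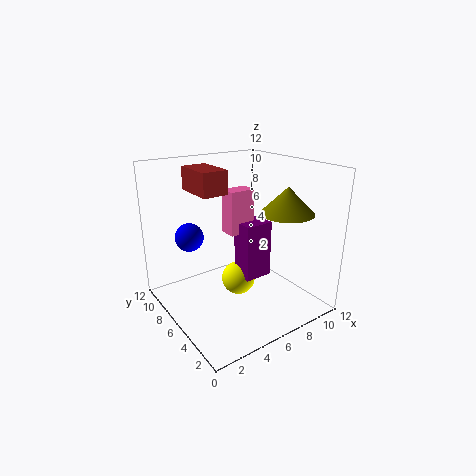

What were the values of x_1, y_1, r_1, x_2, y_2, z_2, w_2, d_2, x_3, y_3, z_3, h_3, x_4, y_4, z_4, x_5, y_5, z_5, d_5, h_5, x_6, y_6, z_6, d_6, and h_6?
x_1 = 3.25
y_1 = 9.5
r_1 = 1.25
x_2 = 3.5
y_2 = 7
z_2 = 9.5
w_2 = 2.25
d_2 = 3.75
x_3 = 9.5
y_3 = 4
z_3 = 8
h_3 = 2.25
x_4 = 6.75
y_4 = 7
z_4 = 1.5
x_5 = 6.5
y_5 = 5.25
z_5 = 2
d_5 = 2
h_5 = 5
x_6 = 5.75
y_6 = 6.5
z_6 = 6
d_6 = 1.5
h_6 = 3.75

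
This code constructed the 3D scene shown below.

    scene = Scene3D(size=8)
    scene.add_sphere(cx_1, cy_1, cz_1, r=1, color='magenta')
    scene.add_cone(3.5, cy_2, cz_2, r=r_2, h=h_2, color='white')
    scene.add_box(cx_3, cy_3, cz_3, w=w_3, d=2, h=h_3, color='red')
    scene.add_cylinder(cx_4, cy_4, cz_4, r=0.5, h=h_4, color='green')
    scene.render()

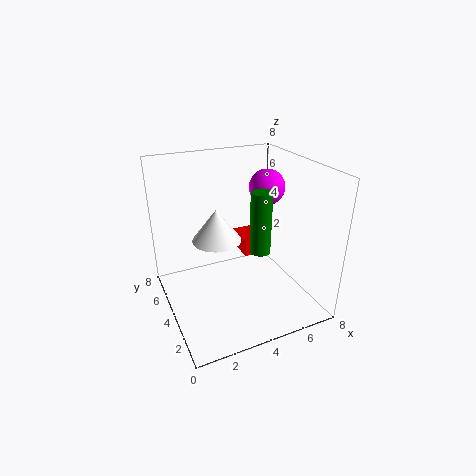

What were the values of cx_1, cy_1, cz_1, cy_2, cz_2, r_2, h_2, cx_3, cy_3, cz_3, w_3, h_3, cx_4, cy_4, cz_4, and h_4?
cx_1 = 6; cy_1 = 4.5; cz_1 = 6.5; cy_2 = 6; cz_2 = 3; r_2 = 1.5; h_2 = 2; cx_3 = 5; cy_3 = 5; cz_3 = 2; w_3 = 1.5; h_3 = 1; cx_4 = 4; cy_4 = 1.5; cz_4 = 4.5; h_4 = 3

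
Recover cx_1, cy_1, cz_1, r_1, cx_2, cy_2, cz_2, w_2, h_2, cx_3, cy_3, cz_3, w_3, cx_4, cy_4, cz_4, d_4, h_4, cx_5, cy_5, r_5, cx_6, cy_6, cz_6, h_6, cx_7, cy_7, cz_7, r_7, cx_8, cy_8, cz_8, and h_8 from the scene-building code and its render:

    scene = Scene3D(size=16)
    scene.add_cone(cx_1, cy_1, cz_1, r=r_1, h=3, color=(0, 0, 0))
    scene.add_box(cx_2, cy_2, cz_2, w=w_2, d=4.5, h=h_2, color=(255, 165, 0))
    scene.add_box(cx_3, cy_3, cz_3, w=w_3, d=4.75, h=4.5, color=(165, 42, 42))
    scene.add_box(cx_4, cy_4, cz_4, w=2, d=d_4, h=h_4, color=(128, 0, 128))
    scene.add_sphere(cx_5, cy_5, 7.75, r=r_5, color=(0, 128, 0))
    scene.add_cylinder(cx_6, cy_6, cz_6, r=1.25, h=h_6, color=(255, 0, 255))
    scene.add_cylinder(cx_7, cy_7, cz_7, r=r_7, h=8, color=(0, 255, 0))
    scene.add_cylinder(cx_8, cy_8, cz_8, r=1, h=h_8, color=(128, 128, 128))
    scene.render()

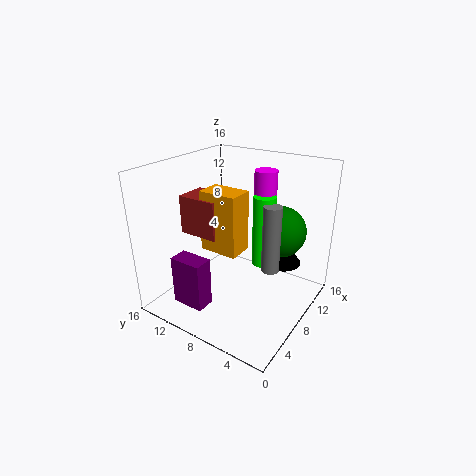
cx_1 = 12.25, cy_1 = 4.5, cz_1 = 4, r_1 = 2.25, cx_2 = 6.75, cy_2 = 7.75, cz_2 = 6, w_2 = 3, h_2 = 7, cx_3 = 6.5, cy_3 = 10.25, cz_3 = 7.5, w_3 = 3.75, cx_4 = 1.25, cy_4 = 8.25, cz_4 = 2.25, d_4 = 3.5, h_4 = 5.25, cx_5 = 12.5, cy_5 = 5, r_5 = 3, cx_6 = 10.75, cy_6 = 6.25, cz_6 = 10.5, h_6 = 4.75, cx_7 = 9.75, cy_7 = 5.75, cz_7 = 4.75, r_7 = 1.25, cx_8 = 8.75, cy_8 = 4.25, cz_8 = 4.75, h_8 = 7.5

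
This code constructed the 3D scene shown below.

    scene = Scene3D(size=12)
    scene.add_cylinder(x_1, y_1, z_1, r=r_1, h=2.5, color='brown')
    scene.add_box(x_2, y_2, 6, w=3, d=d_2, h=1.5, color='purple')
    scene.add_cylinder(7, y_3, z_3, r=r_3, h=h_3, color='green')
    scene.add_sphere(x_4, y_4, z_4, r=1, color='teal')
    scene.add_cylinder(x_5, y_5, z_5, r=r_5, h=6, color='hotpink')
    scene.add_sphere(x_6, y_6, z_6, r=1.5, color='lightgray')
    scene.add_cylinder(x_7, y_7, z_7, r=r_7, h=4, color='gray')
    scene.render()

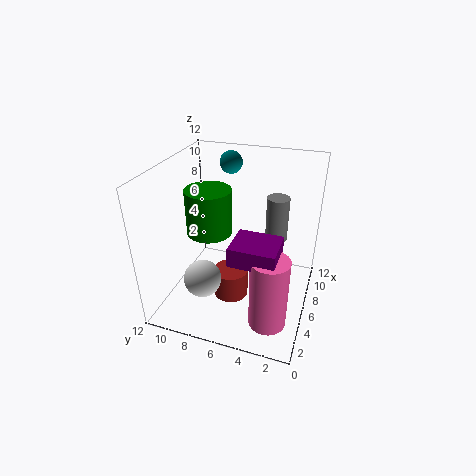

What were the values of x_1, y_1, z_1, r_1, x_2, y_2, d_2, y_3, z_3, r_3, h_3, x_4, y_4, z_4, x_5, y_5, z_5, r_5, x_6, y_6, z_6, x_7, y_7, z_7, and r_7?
x_1 = 5.5; y_1 = 6.5; z_1 = 0.5; r_1 = 1.5; x_2 = 2; y_2 = 2; d_2 = 3.5; y_3 = 9; z_3 = 5.5; r_3 = 2; h_3 = 4; x_4 = 10; y_4 = 8; z_4 = 11; x_5 = 3; y_5 = 2.5; z_5 = 0.5; r_5 = 1.5; x_6 = 3; y_6 = 8; z_6 = 3.5; x_7 = 9.5; y_7 = 3.5; z_7 = 4.5; r_7 = 1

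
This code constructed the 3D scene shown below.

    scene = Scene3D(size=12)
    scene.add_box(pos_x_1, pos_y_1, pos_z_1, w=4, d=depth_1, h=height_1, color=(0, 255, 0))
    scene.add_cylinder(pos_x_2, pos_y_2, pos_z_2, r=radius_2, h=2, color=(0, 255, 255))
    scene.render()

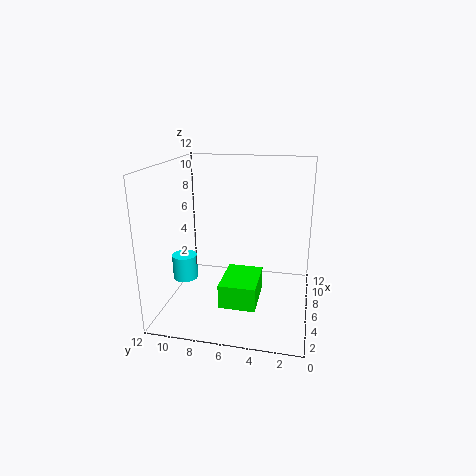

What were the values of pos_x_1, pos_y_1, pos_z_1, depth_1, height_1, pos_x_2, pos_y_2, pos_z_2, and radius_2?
pos_x_1 = 3, pos_y_1 = 4, pos_z_1 = 1, depth_1 = 3, height_1 = 2, pos_x_2 = 4, pos_y_2 = 10, pos_z_2 = 3, radius_2 = 1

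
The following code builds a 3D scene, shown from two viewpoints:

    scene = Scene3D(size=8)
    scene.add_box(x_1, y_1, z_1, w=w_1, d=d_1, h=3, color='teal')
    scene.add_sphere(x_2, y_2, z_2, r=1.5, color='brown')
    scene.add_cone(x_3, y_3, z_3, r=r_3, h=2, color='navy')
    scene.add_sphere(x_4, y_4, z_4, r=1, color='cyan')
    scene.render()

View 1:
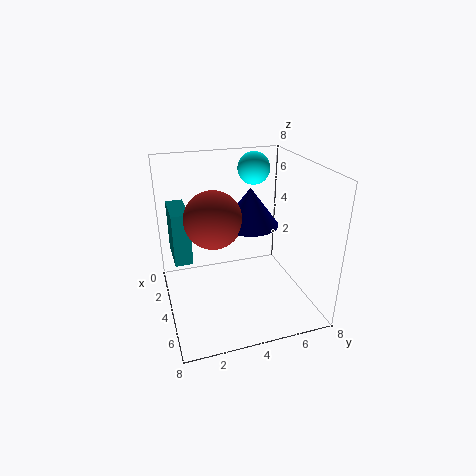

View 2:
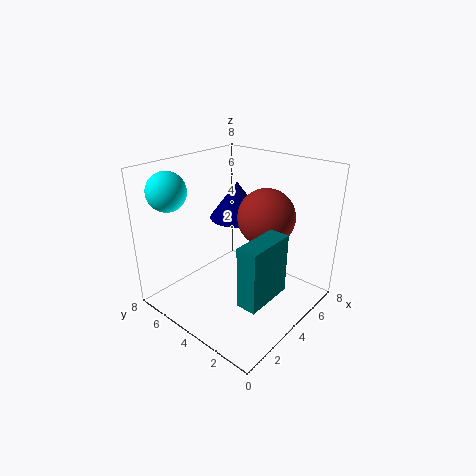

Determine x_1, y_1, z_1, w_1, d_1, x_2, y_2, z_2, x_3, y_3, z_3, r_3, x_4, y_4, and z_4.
x_1 = 1; y_1 = 0.5; z_1 = 2.5; w_1 = 2.5; d_1 = 1; x_2 = 4.5; y_2 = 2.5; z_2 = 5.5; x_3 = 4.5; y_3 = 4.5; z_3 = 5; r_3 = 1.5; x_4 = 1; y_4 = 6; z_4 = 7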